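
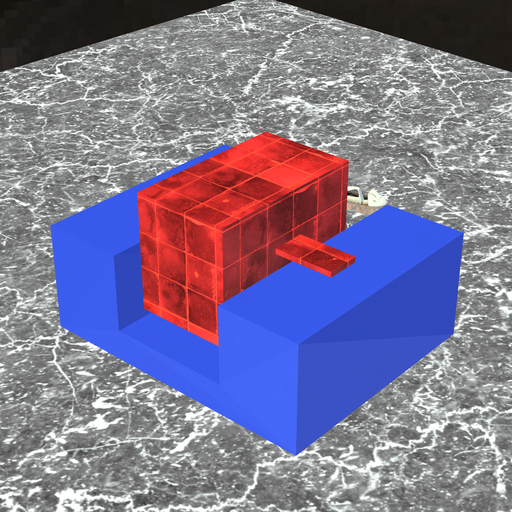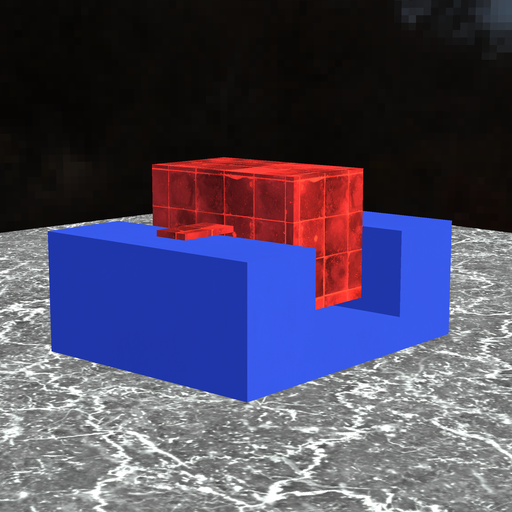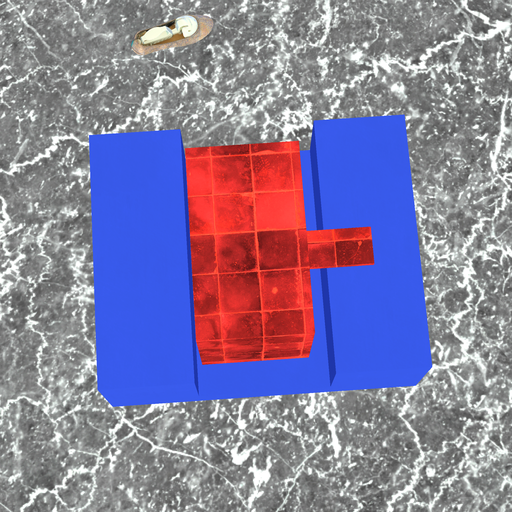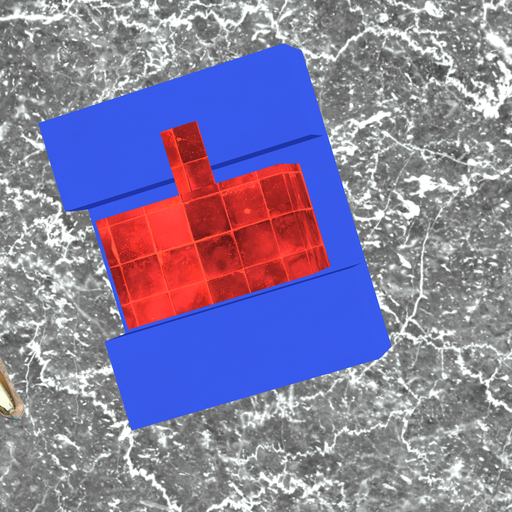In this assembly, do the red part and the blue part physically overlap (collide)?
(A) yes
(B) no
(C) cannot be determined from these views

(B) no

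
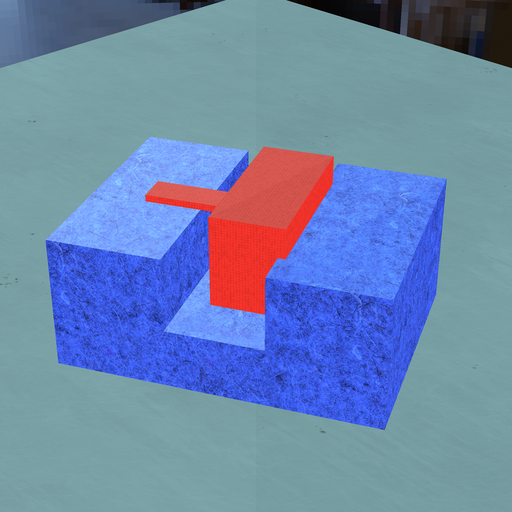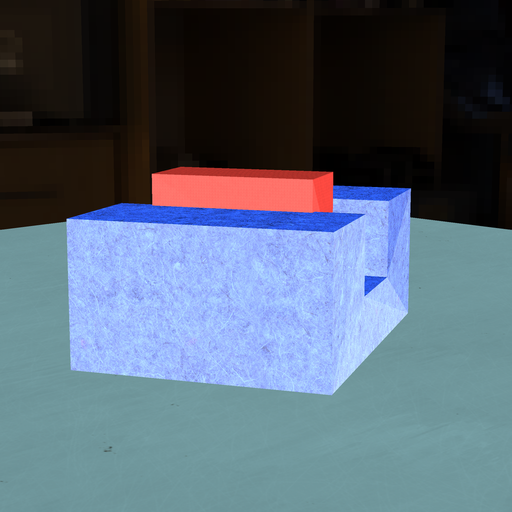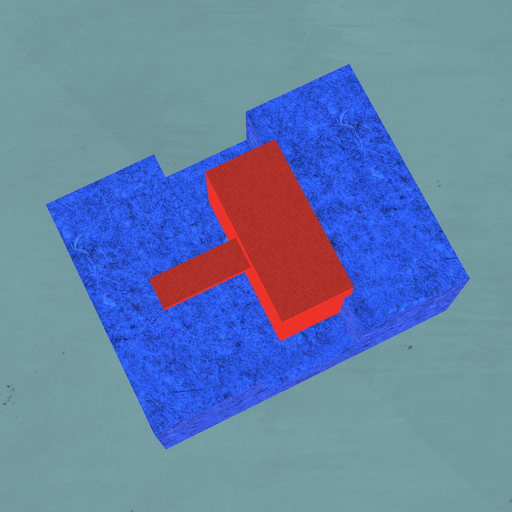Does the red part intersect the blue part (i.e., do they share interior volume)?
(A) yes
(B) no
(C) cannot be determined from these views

(A) yes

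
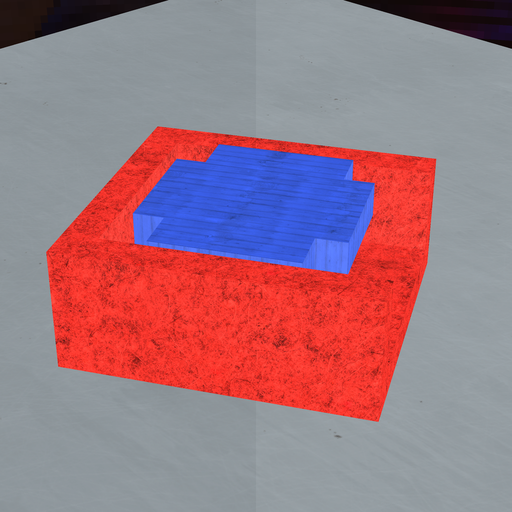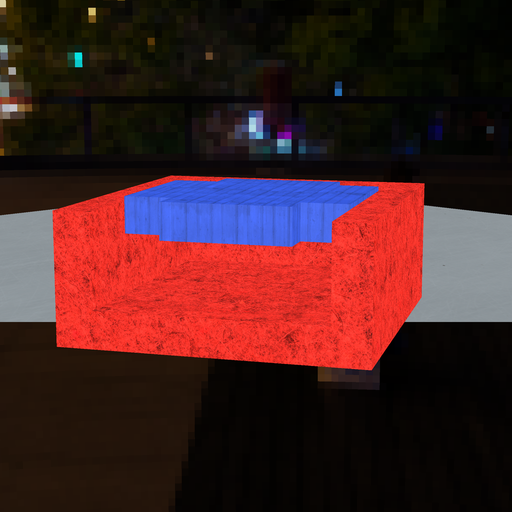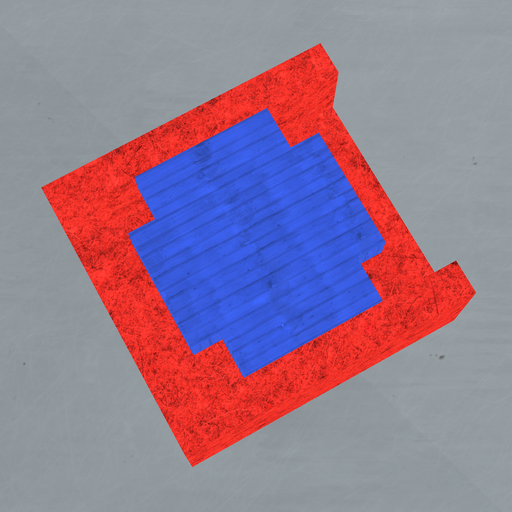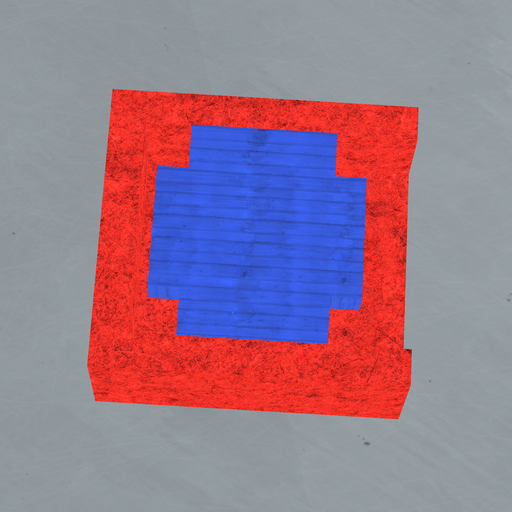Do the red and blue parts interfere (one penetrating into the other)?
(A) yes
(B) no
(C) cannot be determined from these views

(B) no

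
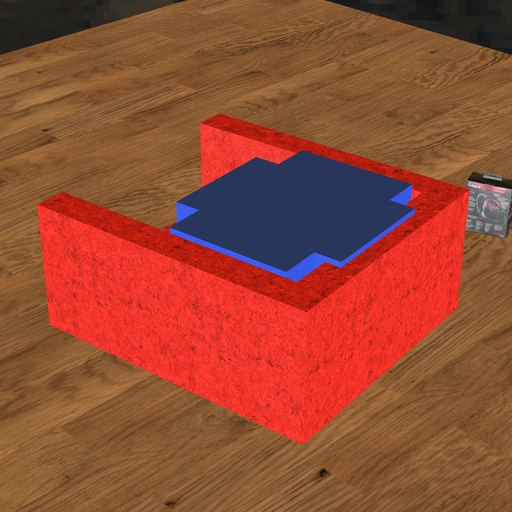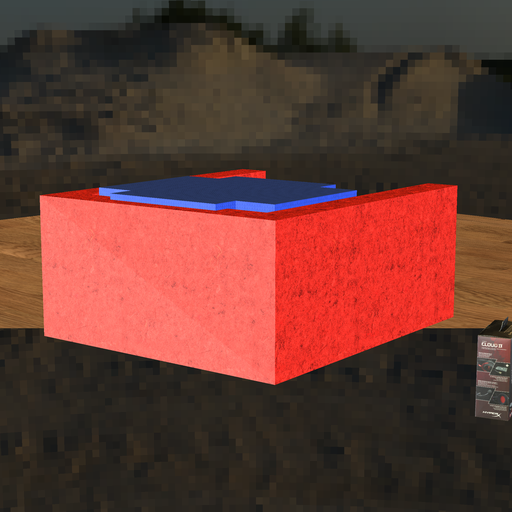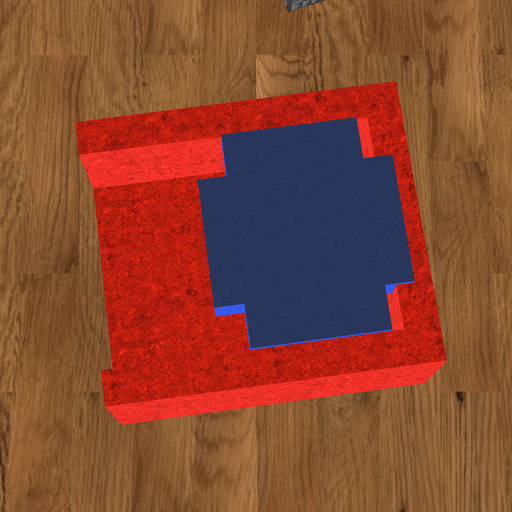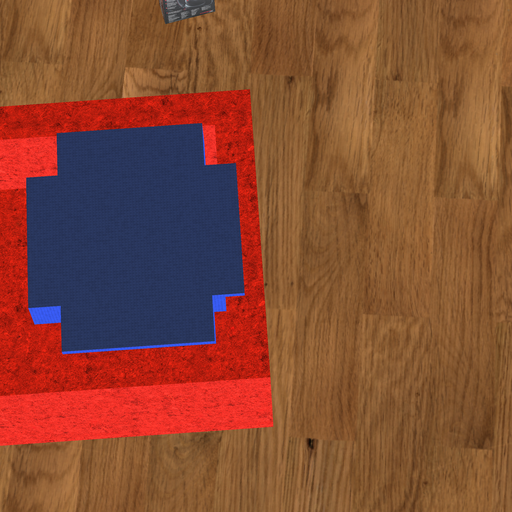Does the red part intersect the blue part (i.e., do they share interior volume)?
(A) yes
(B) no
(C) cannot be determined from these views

(A) yes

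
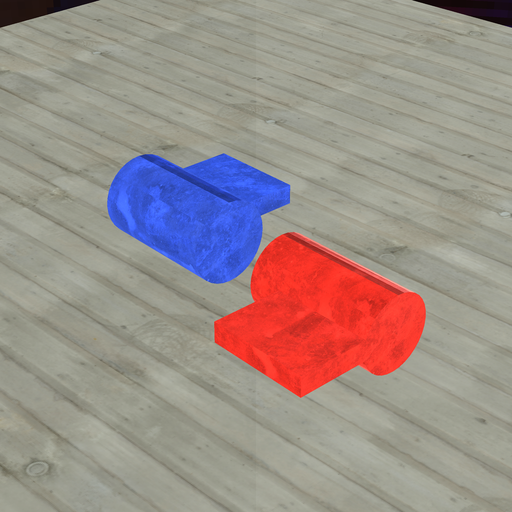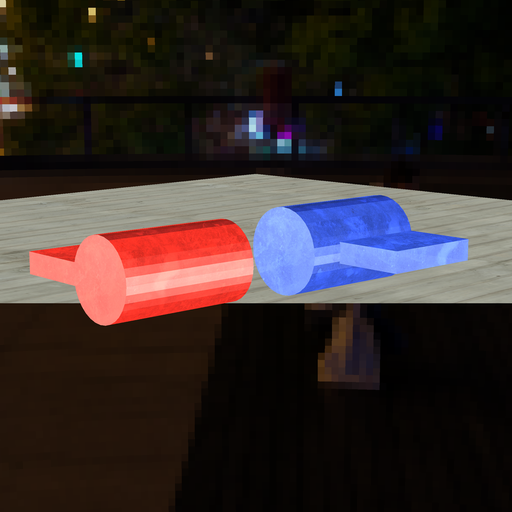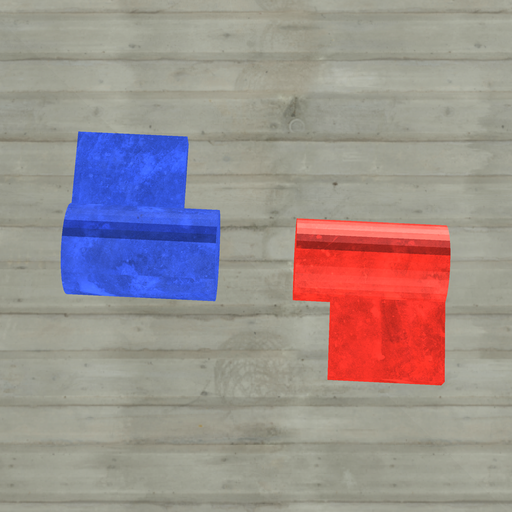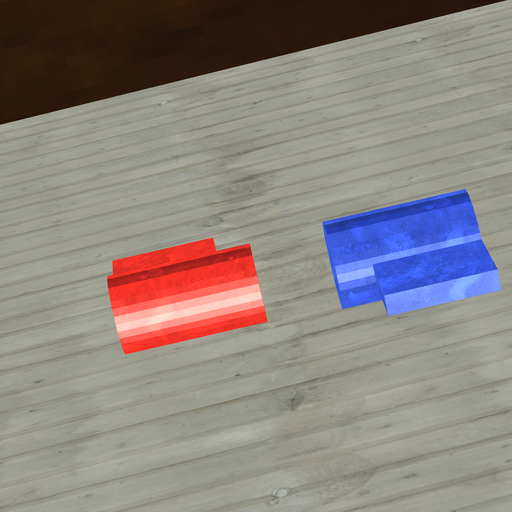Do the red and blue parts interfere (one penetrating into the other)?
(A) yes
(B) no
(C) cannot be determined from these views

(B) no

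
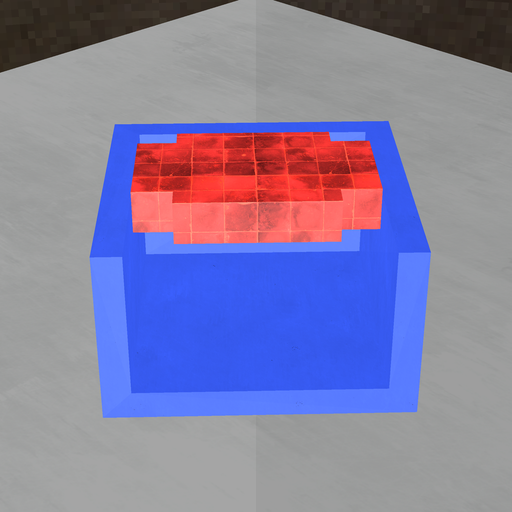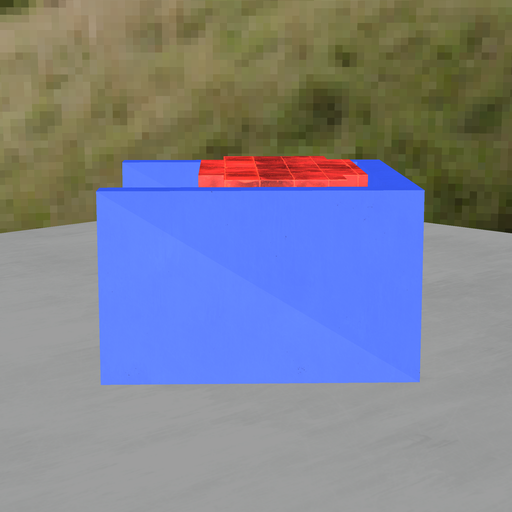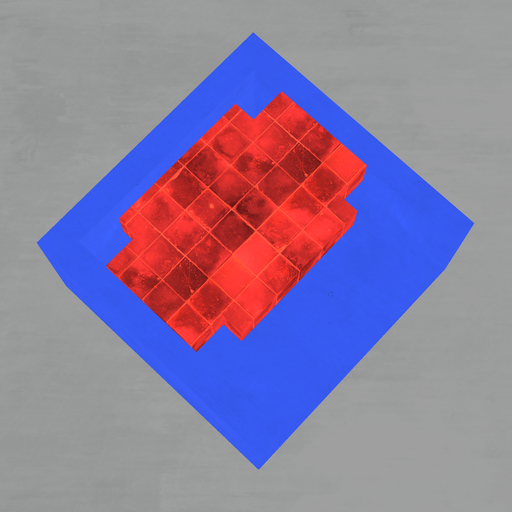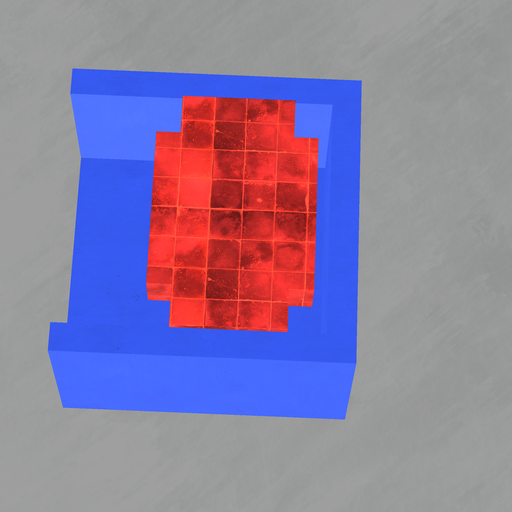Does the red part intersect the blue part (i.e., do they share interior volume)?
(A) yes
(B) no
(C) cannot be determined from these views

(B) no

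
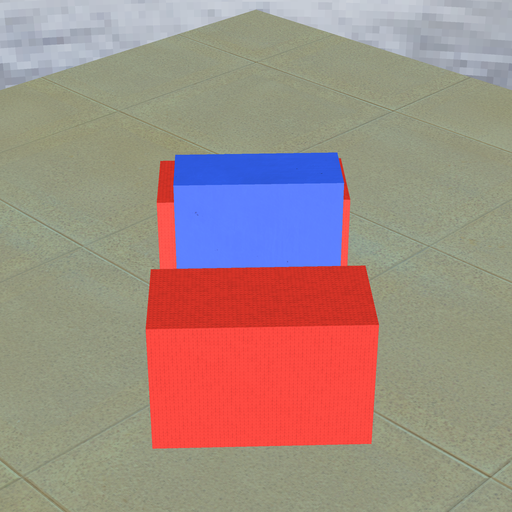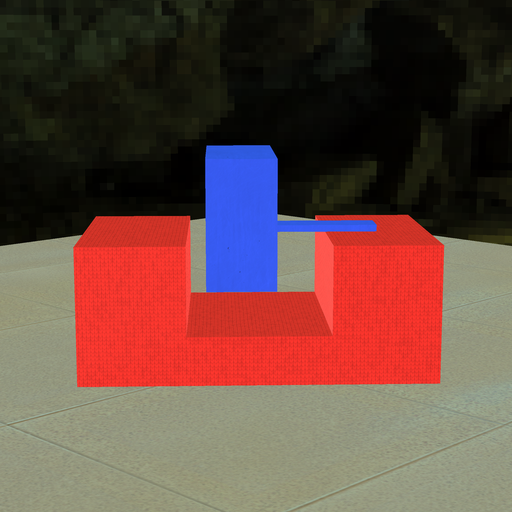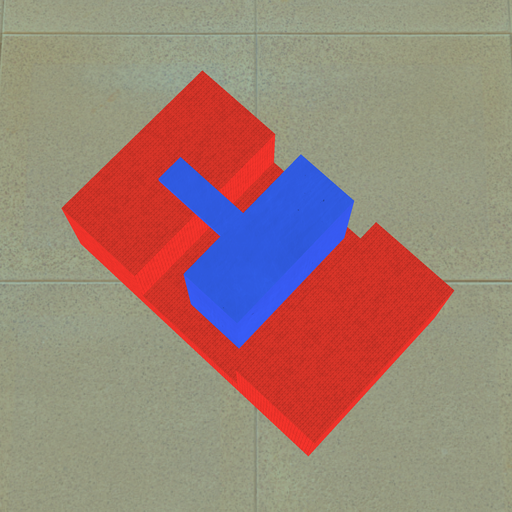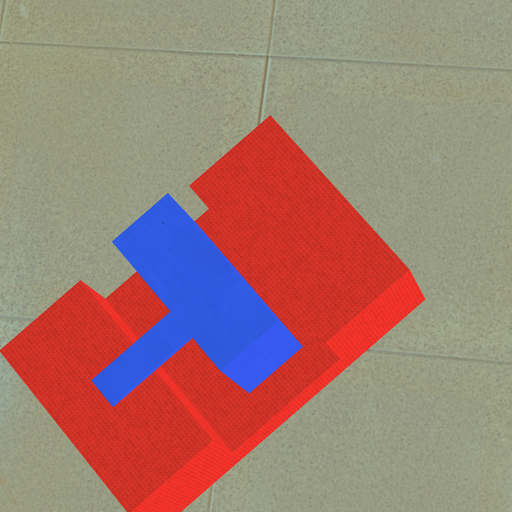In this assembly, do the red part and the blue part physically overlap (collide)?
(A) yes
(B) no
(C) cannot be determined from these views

(B) no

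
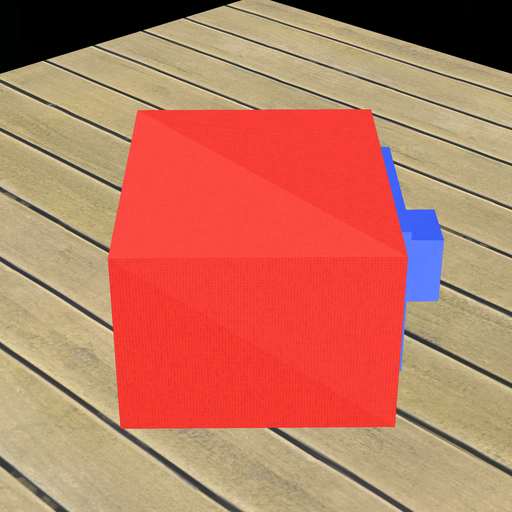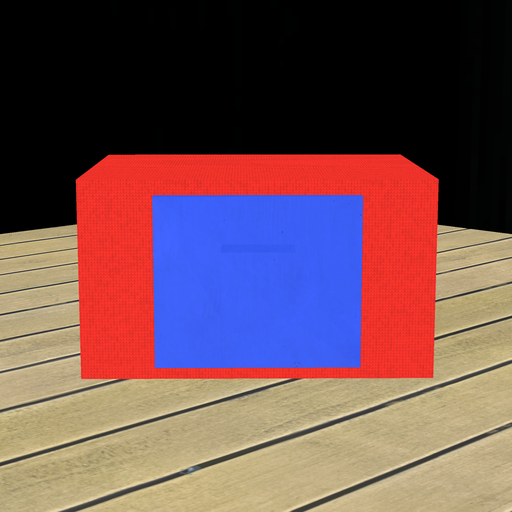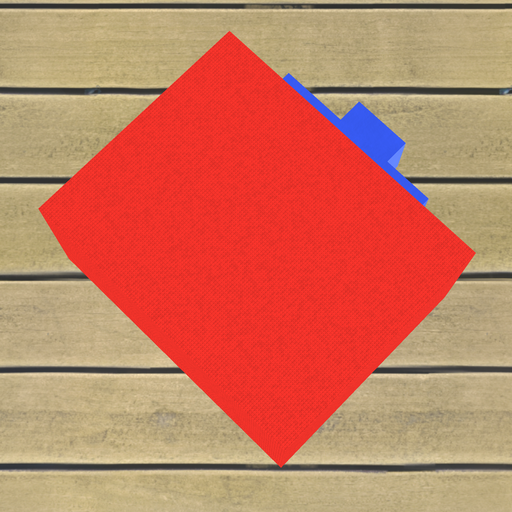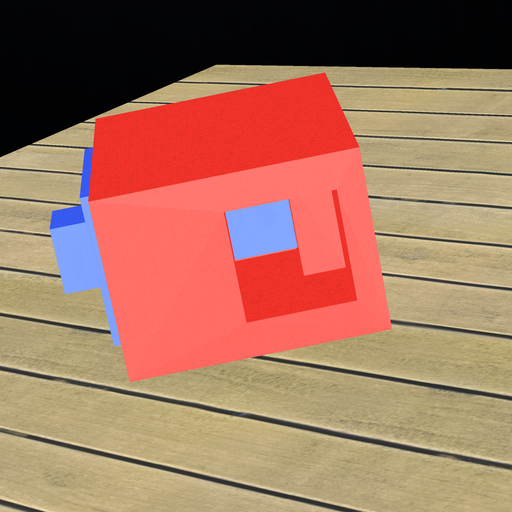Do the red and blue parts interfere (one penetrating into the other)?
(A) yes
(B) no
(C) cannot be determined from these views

(A) yes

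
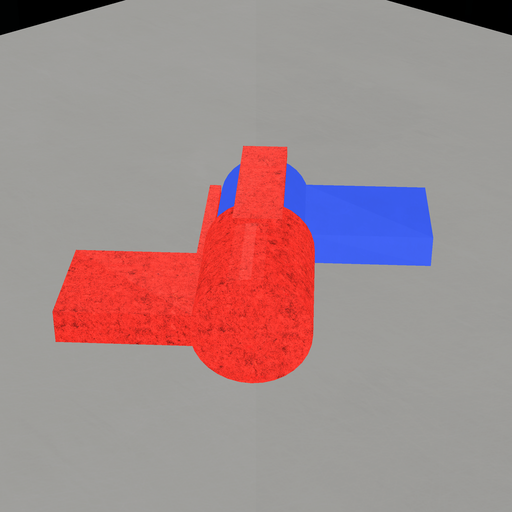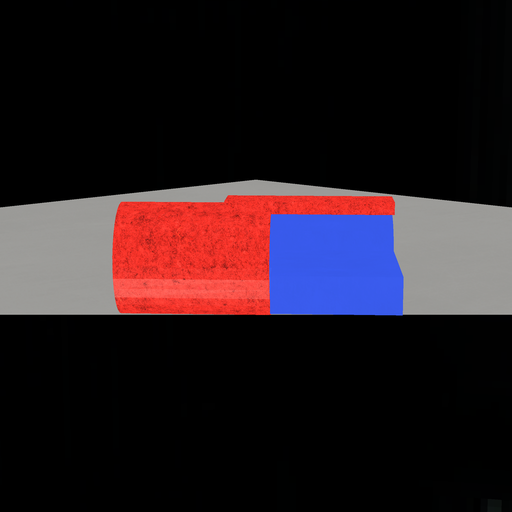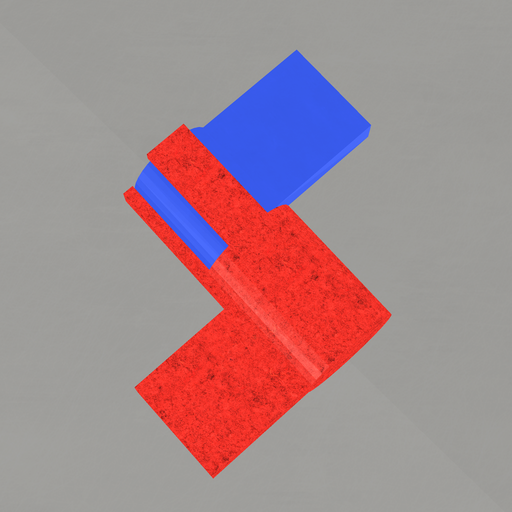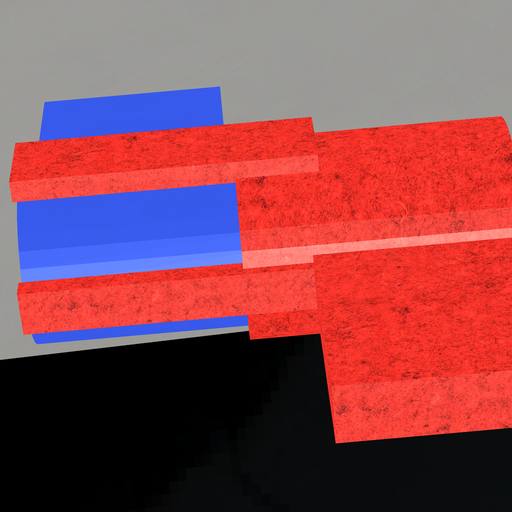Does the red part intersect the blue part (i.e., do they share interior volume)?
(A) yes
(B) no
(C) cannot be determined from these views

(A) yes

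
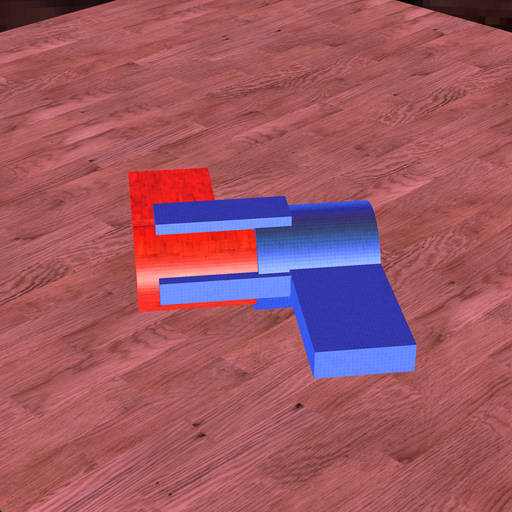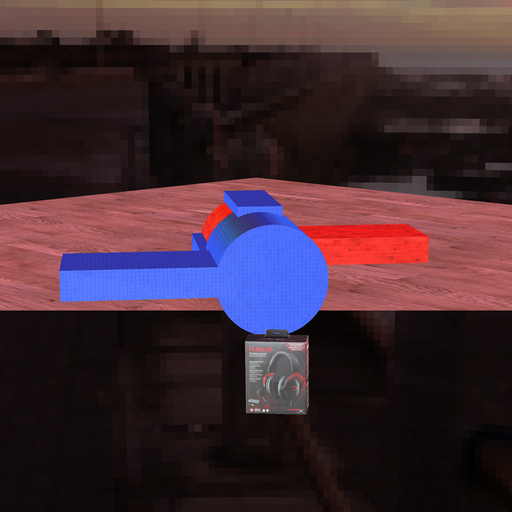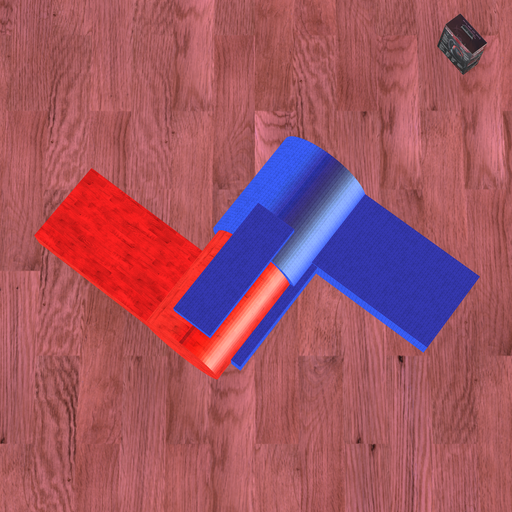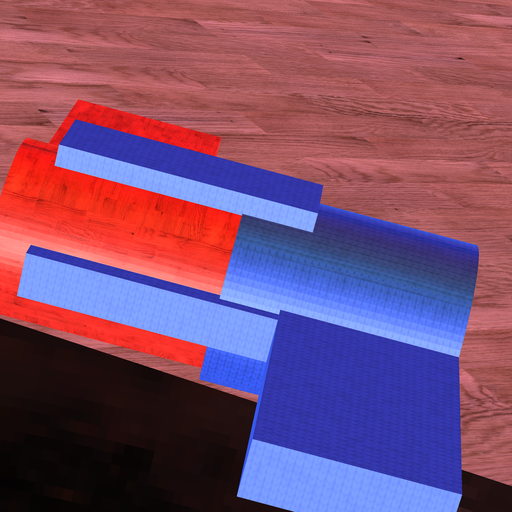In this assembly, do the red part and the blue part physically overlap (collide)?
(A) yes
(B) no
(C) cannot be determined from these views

(A) yes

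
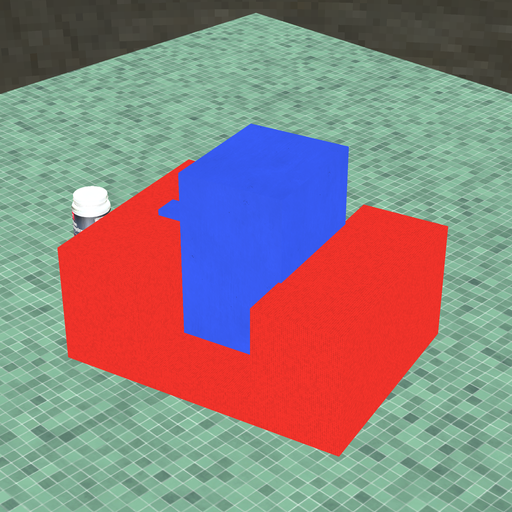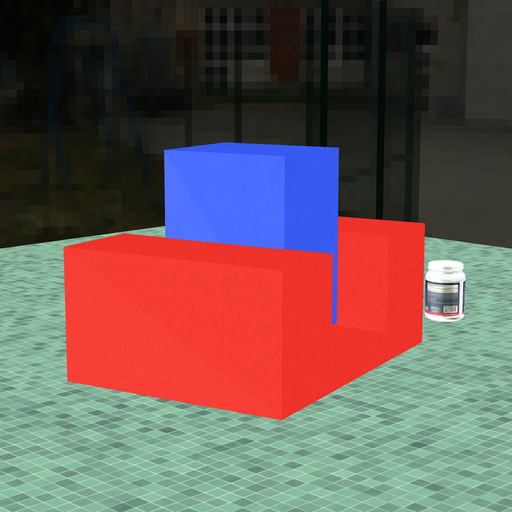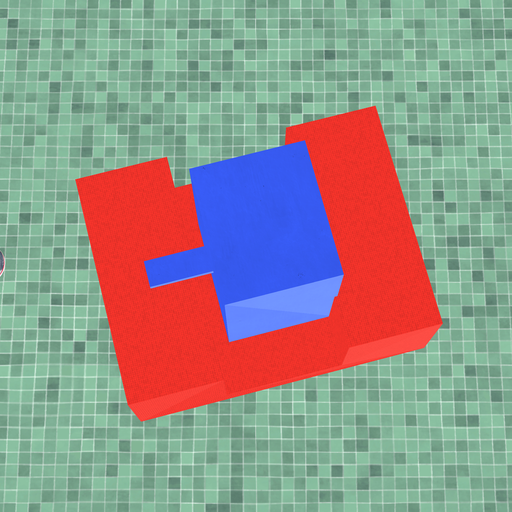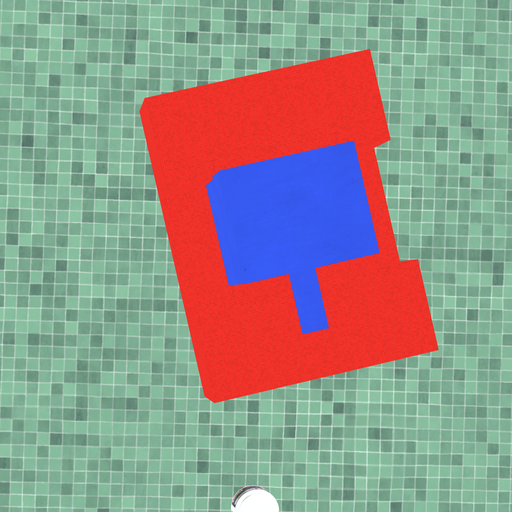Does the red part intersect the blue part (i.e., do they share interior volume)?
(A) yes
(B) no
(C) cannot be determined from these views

(A) yes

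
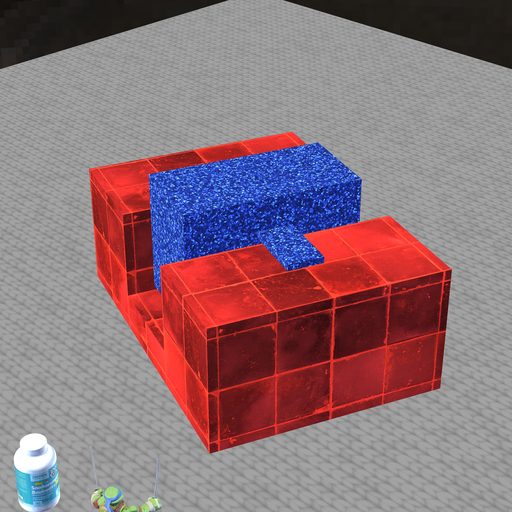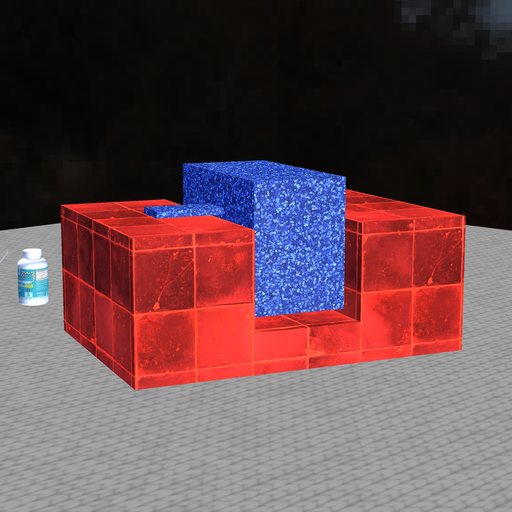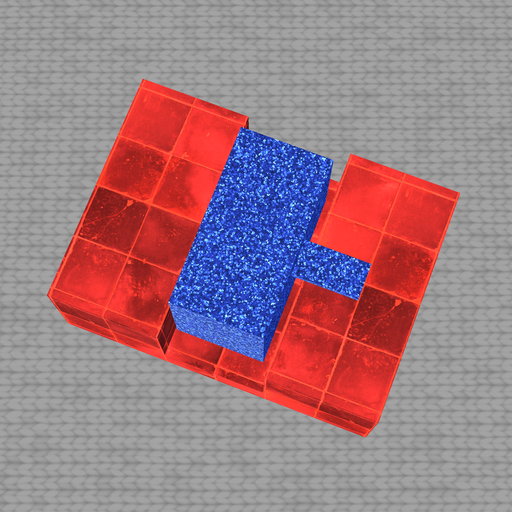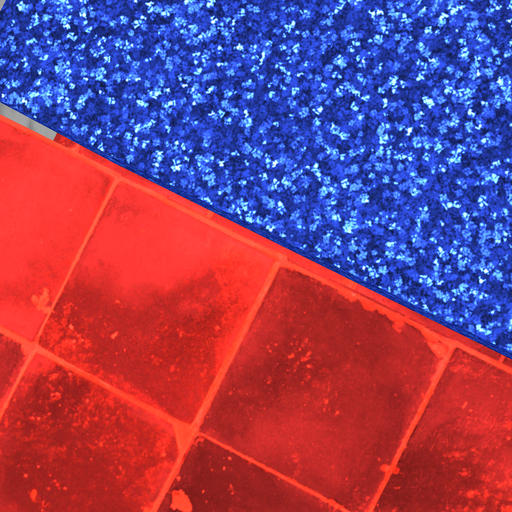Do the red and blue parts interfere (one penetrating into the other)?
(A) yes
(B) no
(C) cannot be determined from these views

(B) no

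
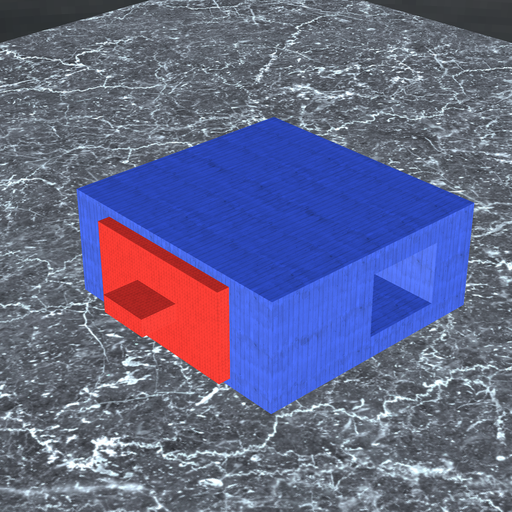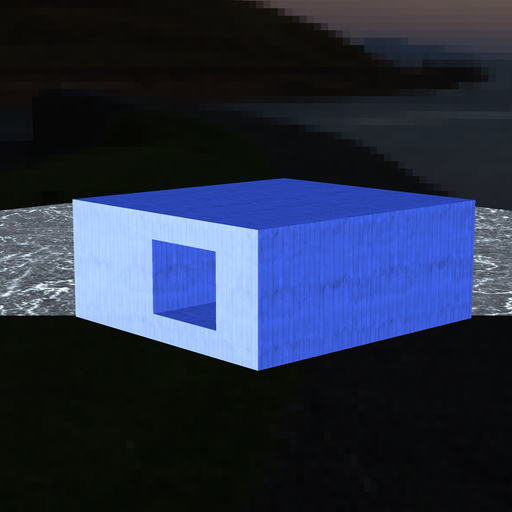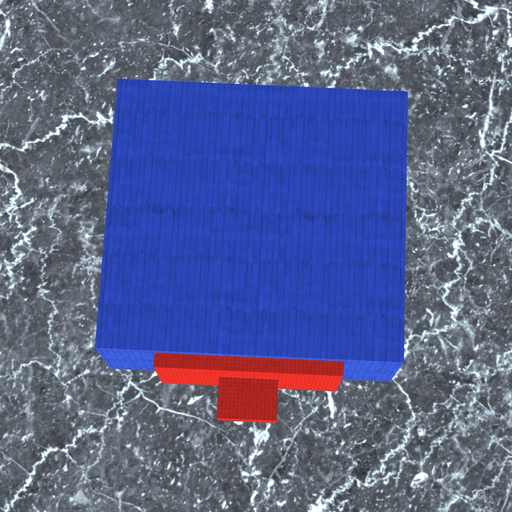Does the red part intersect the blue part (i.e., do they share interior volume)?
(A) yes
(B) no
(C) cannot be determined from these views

(C) cannot be determined from these views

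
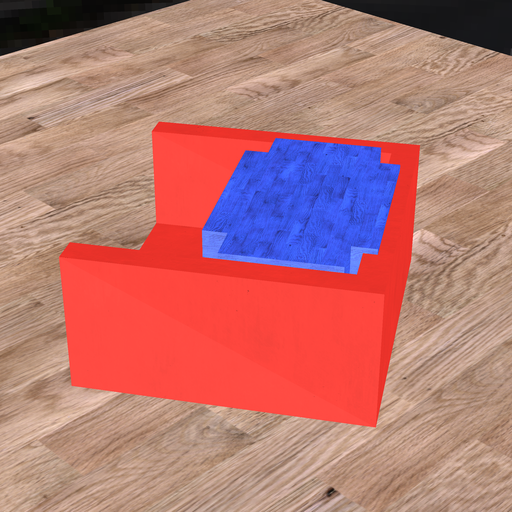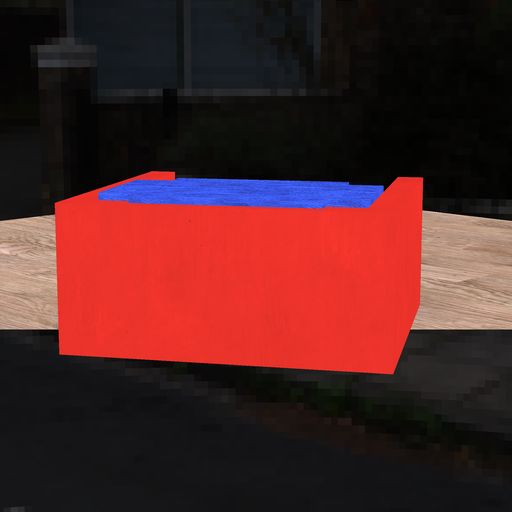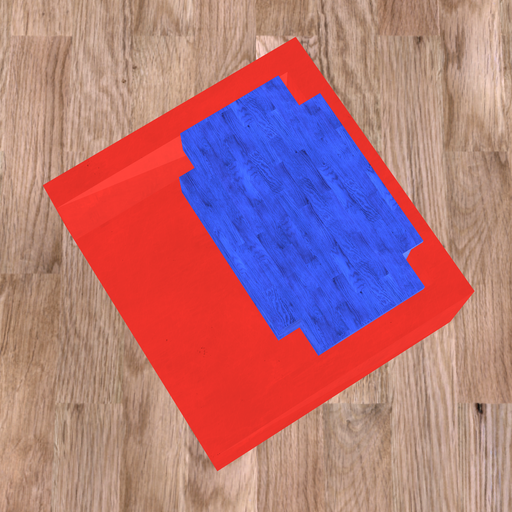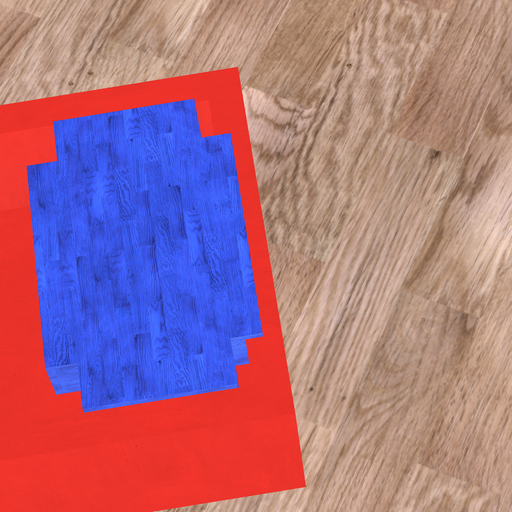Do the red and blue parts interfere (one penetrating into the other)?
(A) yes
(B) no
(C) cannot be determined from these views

(A) yes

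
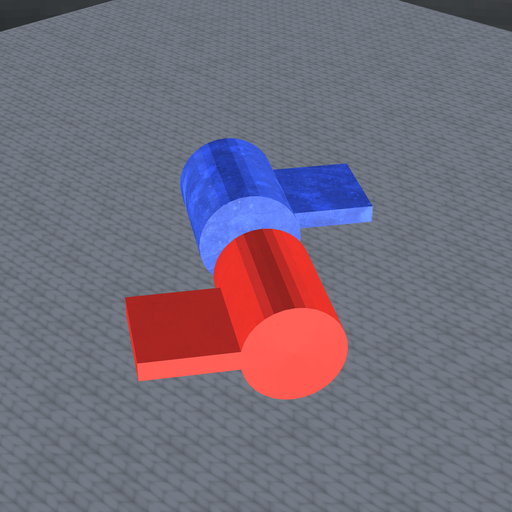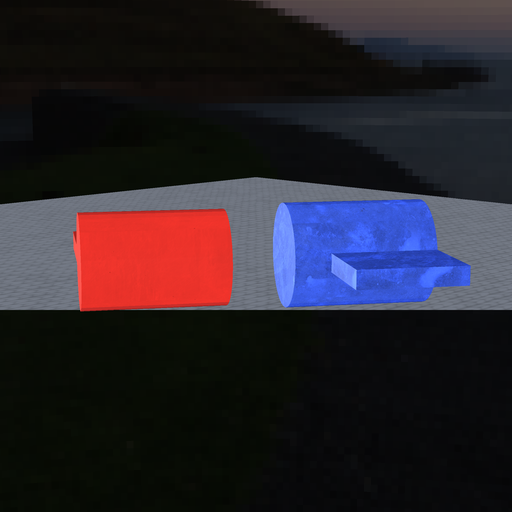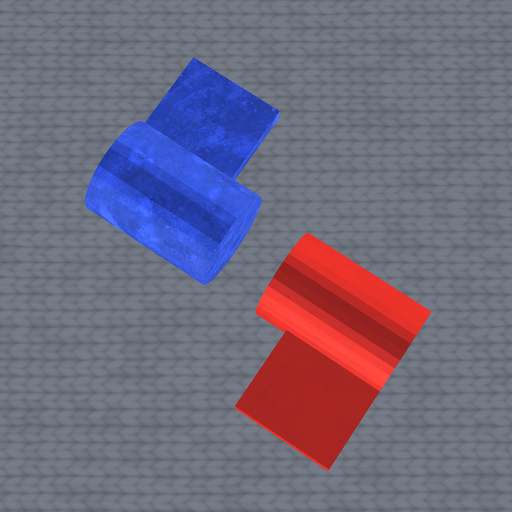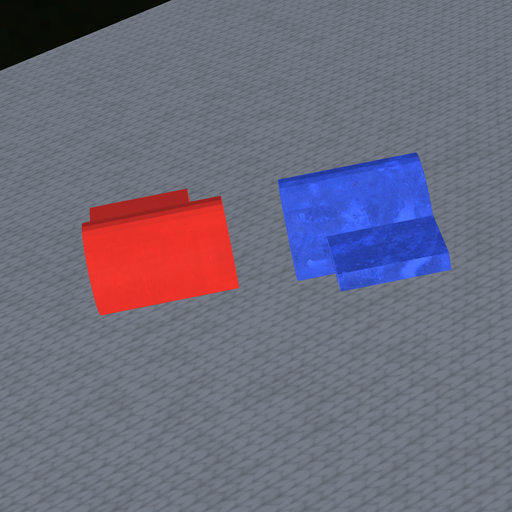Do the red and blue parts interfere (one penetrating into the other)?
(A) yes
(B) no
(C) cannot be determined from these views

(B) no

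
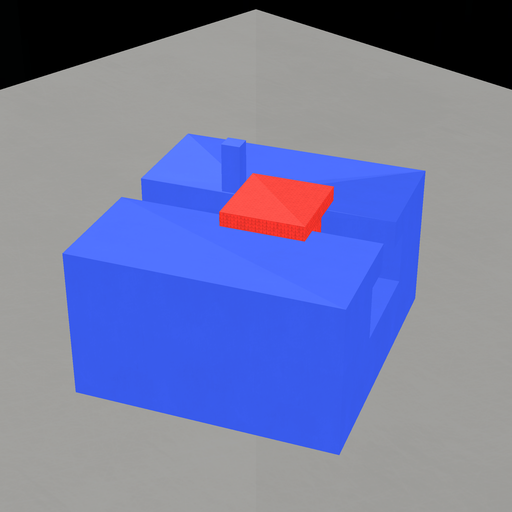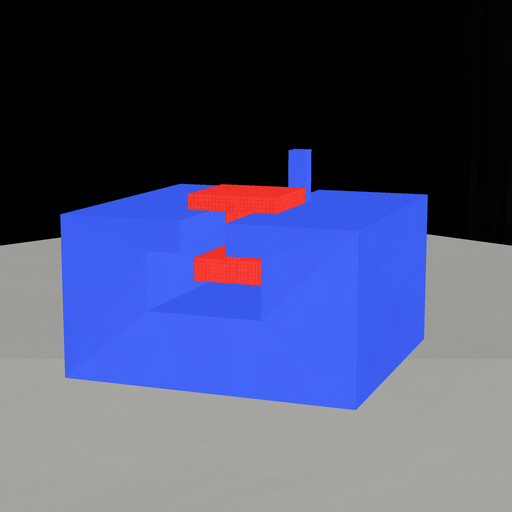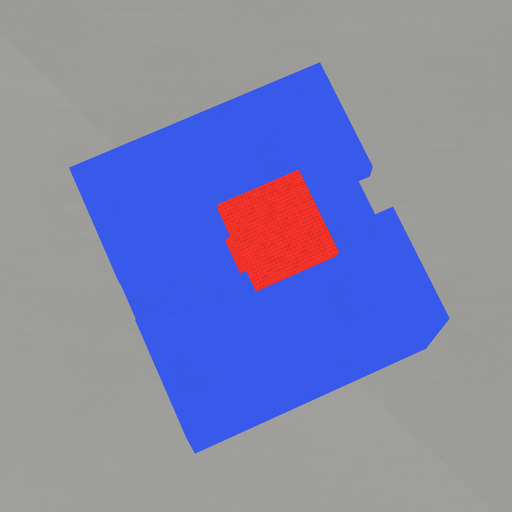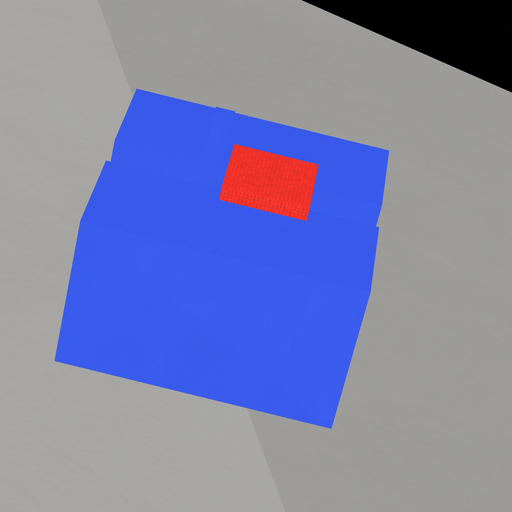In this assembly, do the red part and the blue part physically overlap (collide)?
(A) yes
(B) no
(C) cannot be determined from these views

(B) no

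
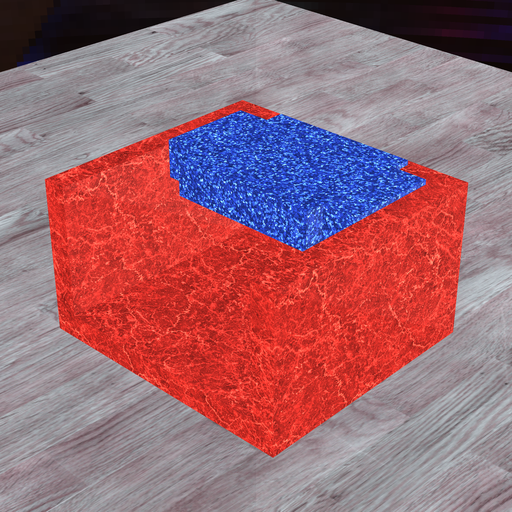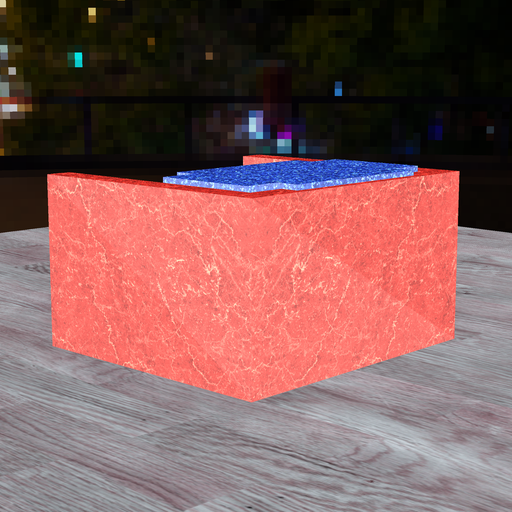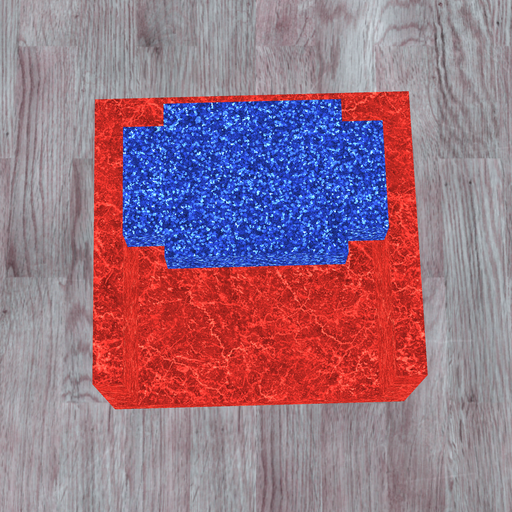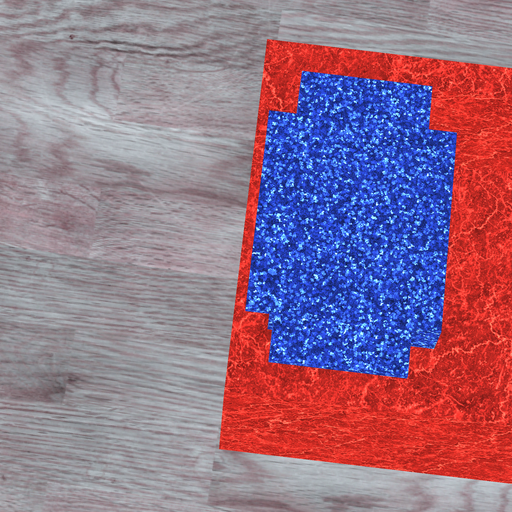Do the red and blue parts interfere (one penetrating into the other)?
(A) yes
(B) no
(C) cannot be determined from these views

(A) yes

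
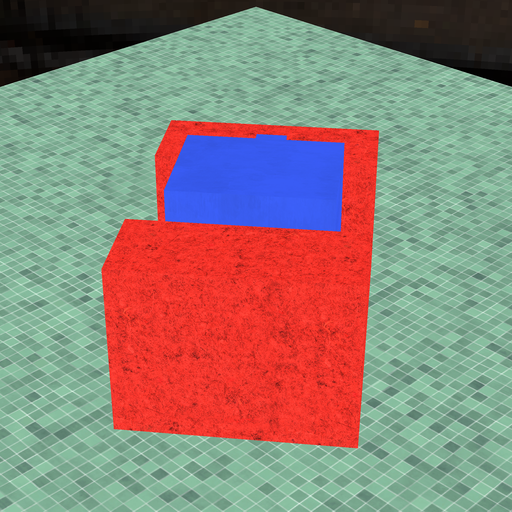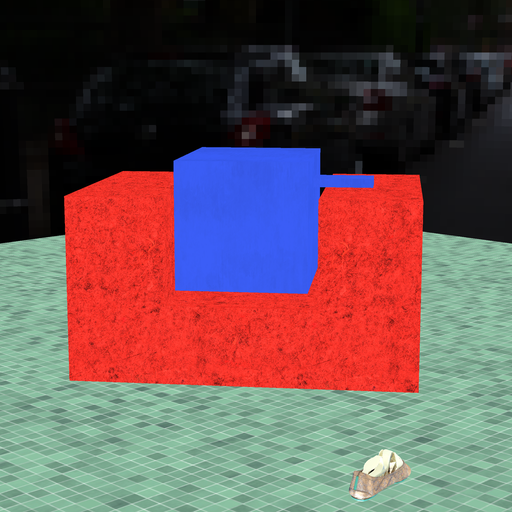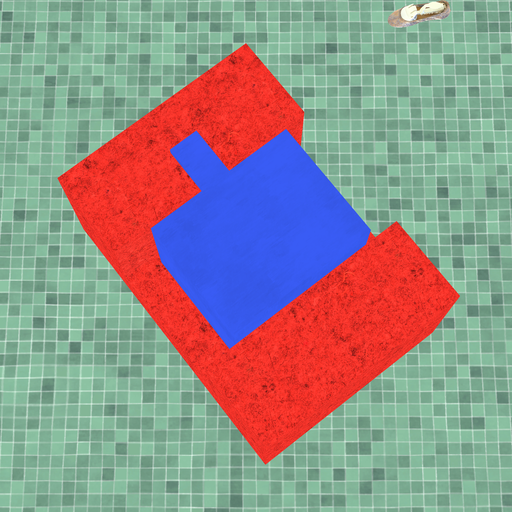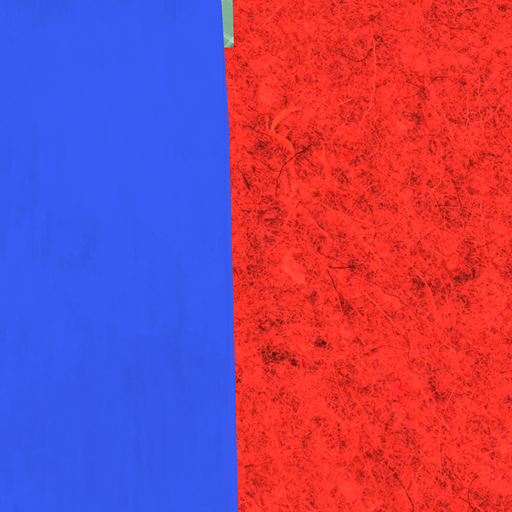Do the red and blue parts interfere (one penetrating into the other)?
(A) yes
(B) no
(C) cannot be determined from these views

(B) no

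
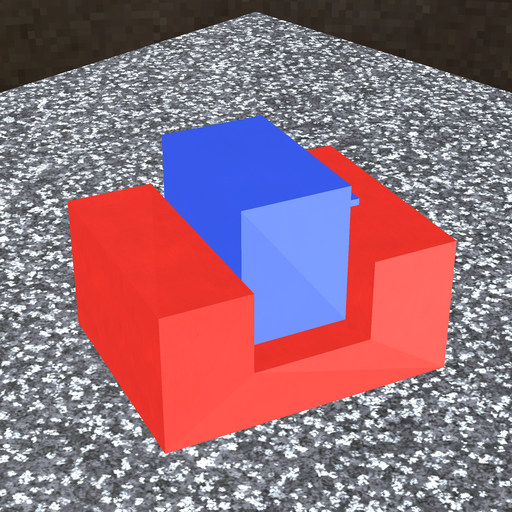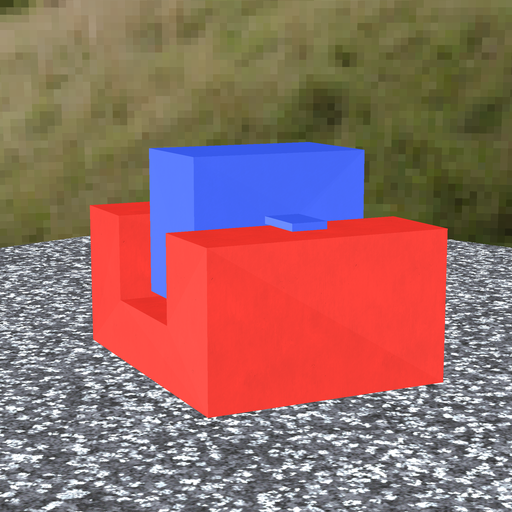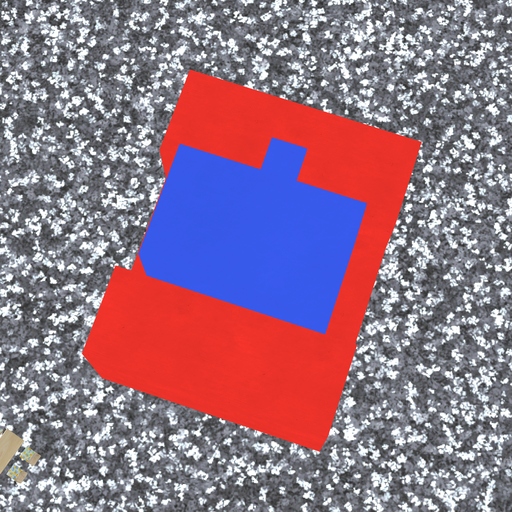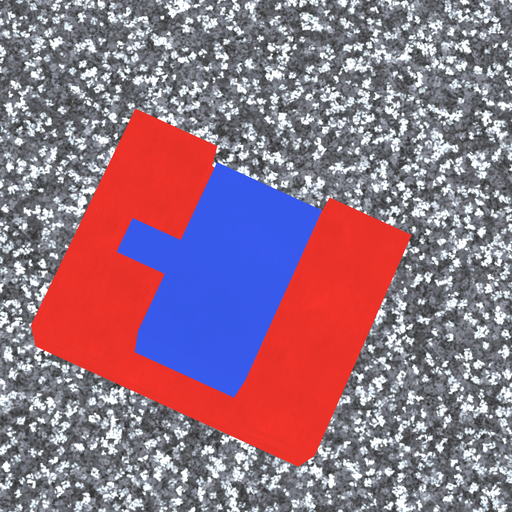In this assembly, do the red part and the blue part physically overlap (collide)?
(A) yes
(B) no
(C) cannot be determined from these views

(B) no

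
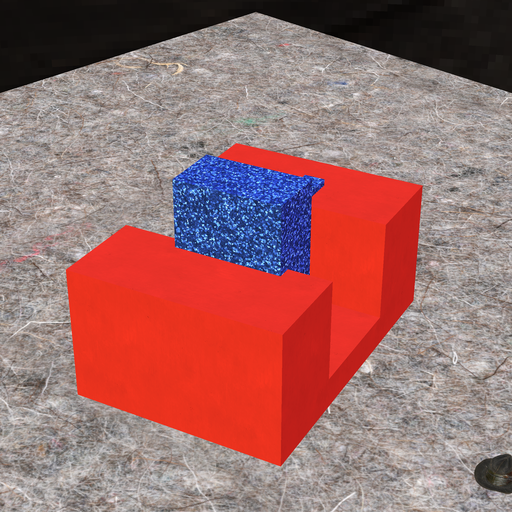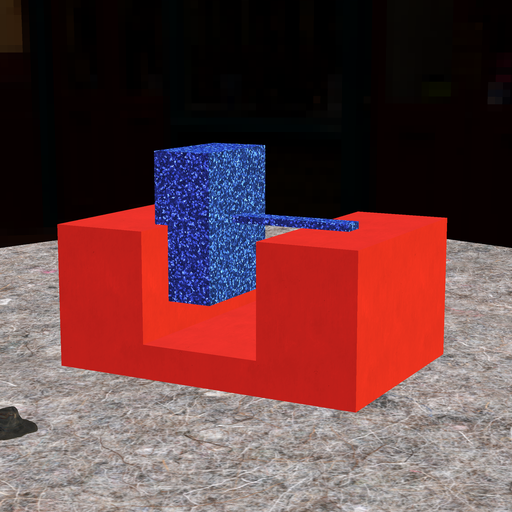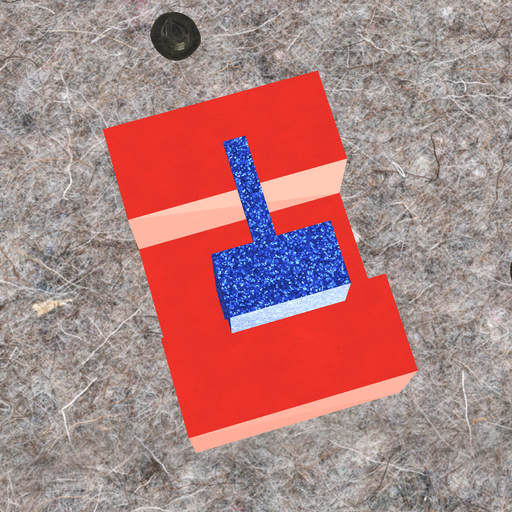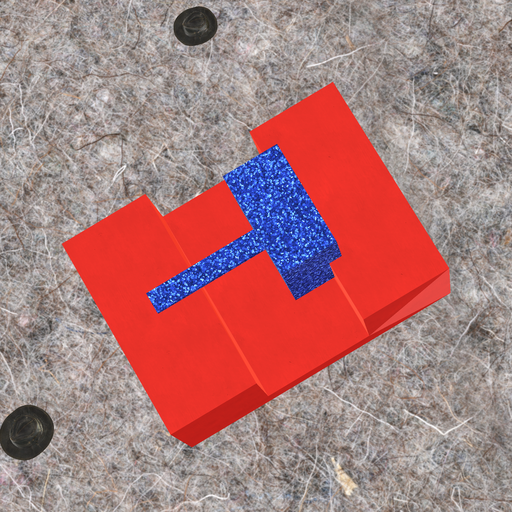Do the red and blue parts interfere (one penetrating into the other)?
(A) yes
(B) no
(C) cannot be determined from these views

(A) yes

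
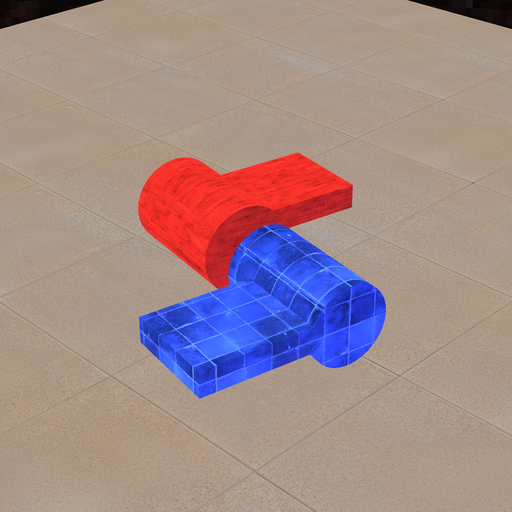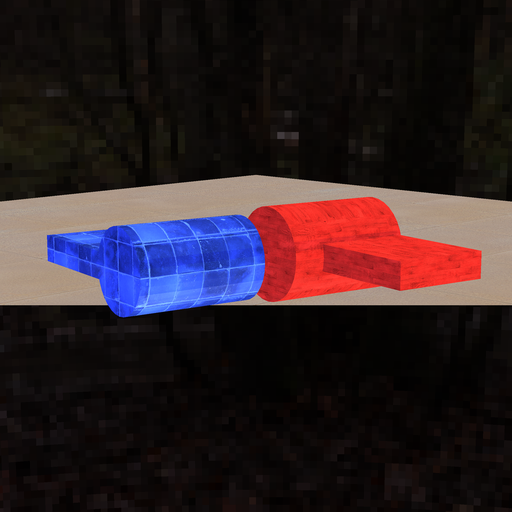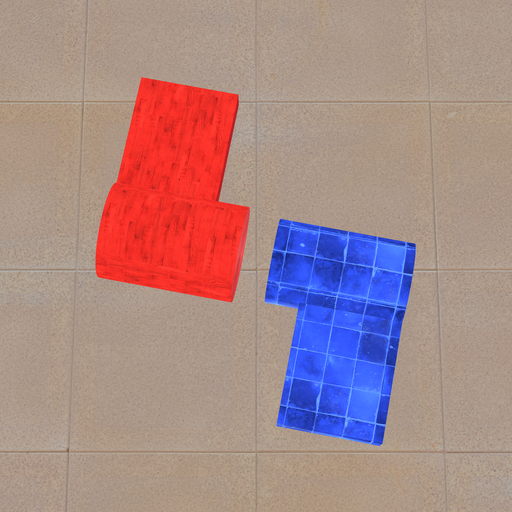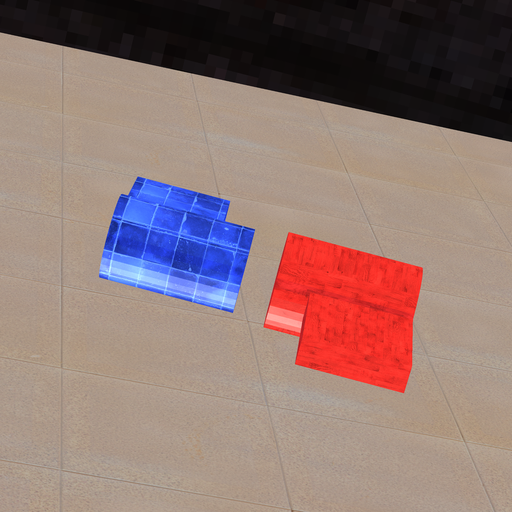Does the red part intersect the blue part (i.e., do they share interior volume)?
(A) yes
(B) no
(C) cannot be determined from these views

(B) no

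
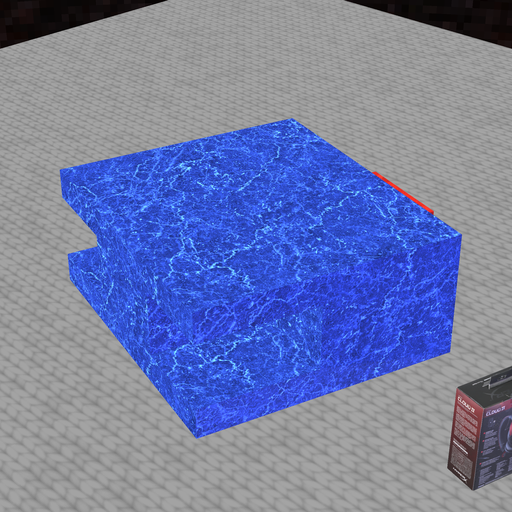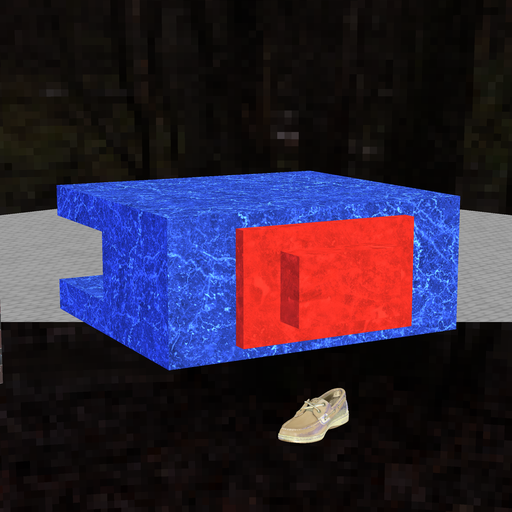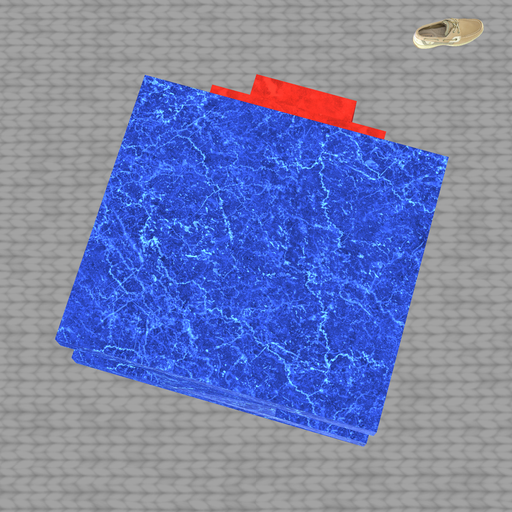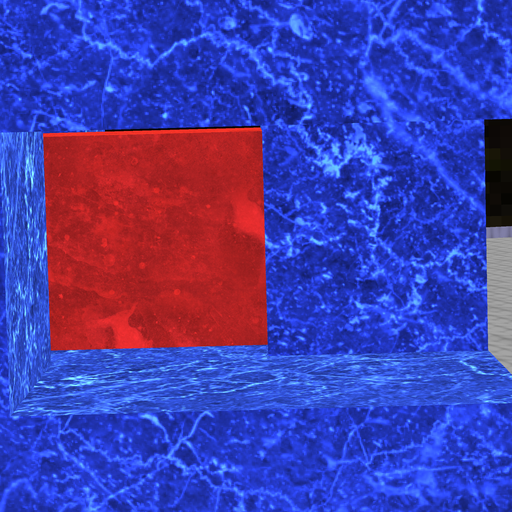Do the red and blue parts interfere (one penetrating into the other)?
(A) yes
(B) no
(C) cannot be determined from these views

(A) yes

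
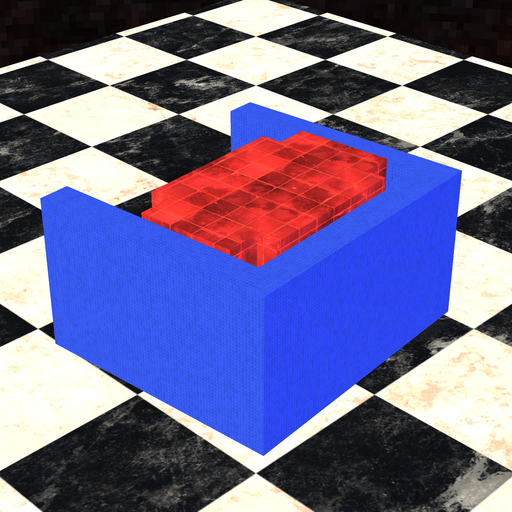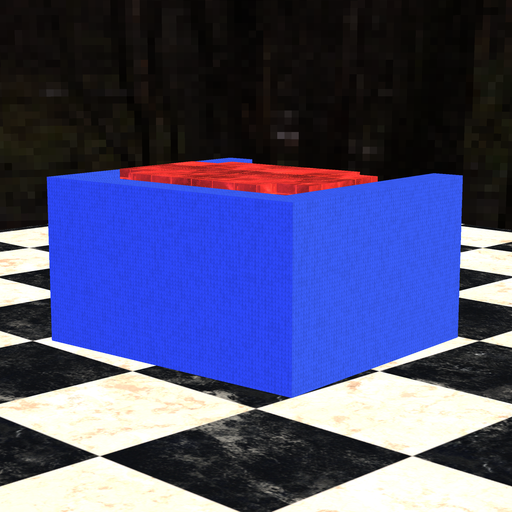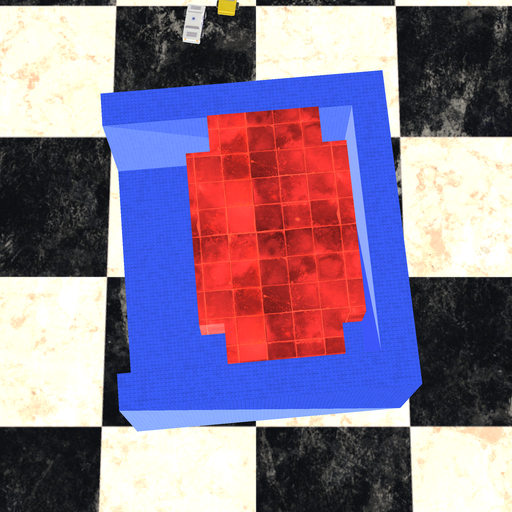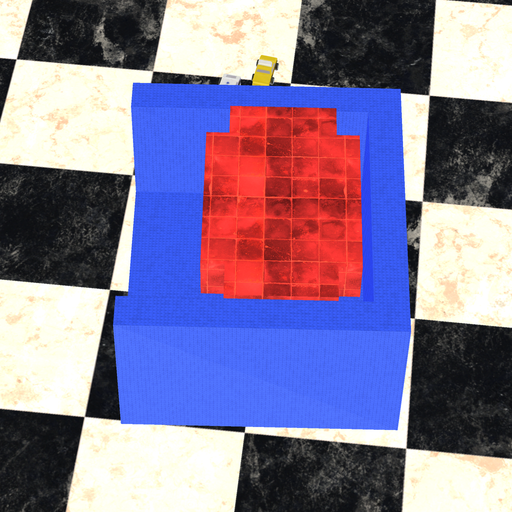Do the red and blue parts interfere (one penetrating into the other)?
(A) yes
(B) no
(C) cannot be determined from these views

(B) no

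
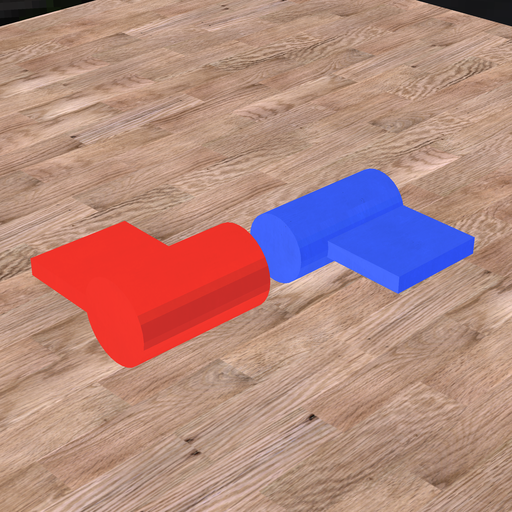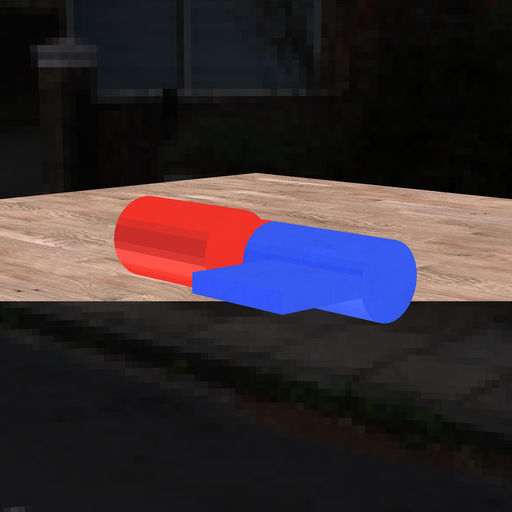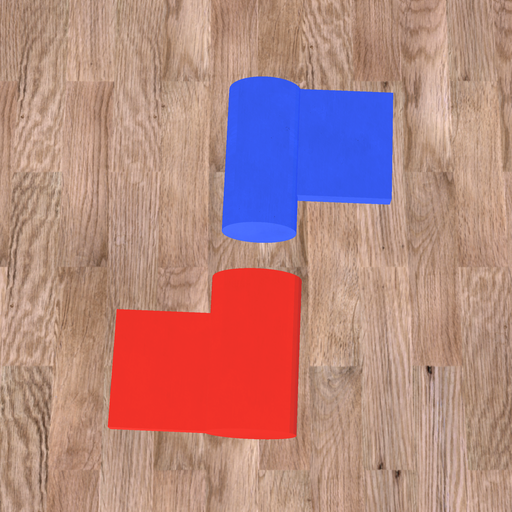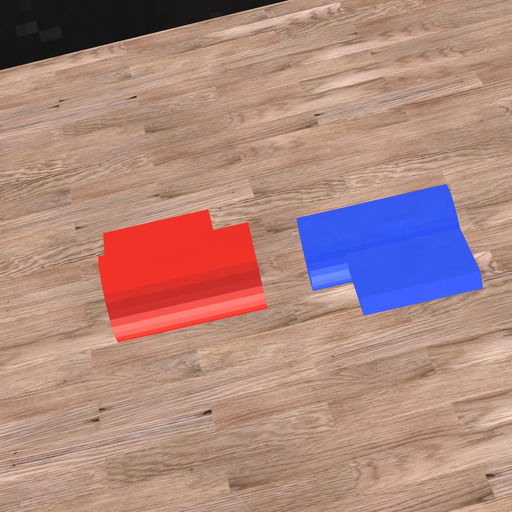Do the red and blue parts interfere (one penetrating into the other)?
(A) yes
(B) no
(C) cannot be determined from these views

(B) no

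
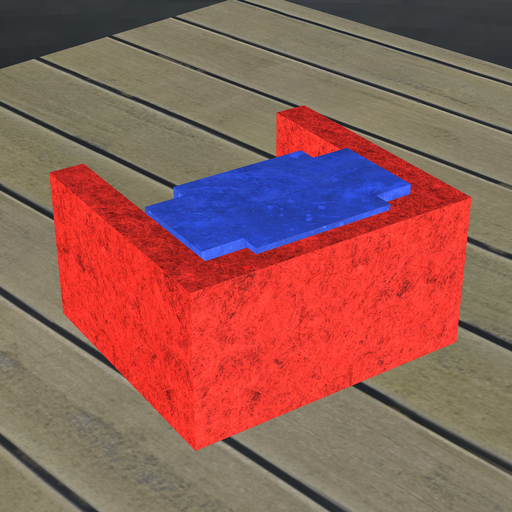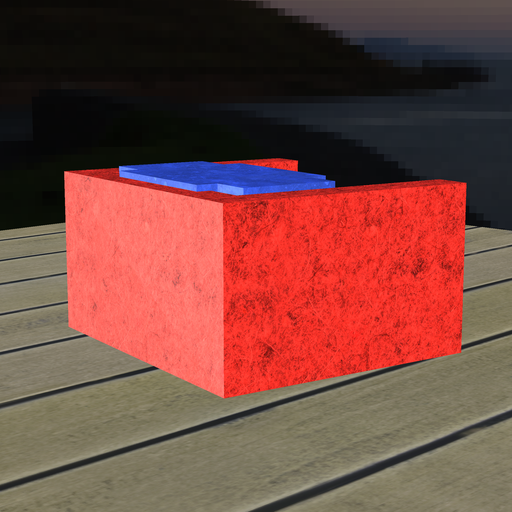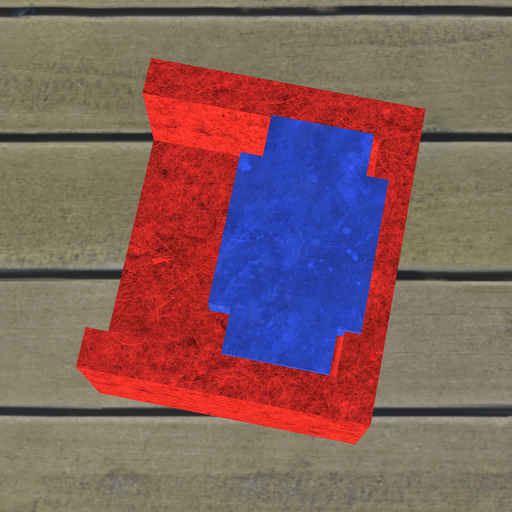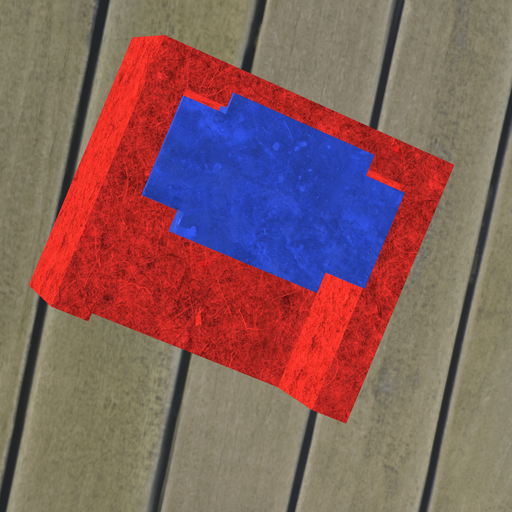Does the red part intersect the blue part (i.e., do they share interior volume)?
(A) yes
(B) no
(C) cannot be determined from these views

(A) yes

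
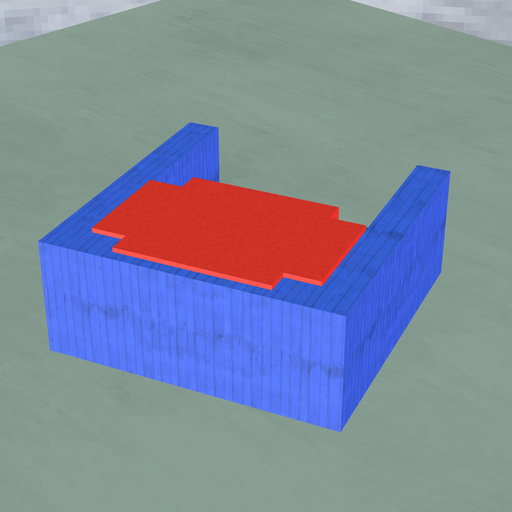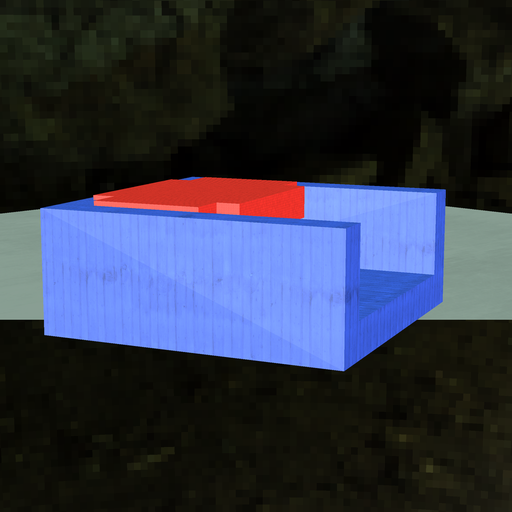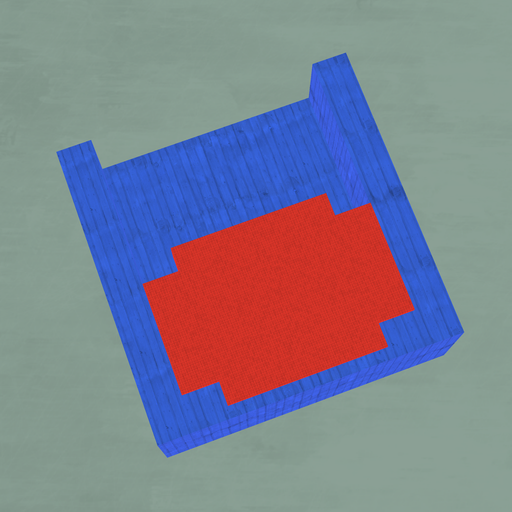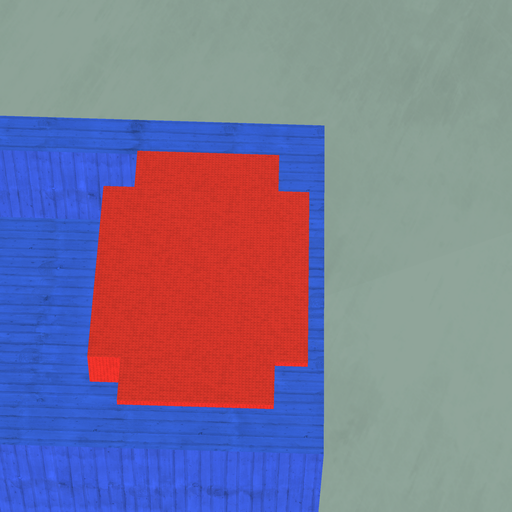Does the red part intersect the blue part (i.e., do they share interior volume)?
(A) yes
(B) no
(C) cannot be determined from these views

(A) yes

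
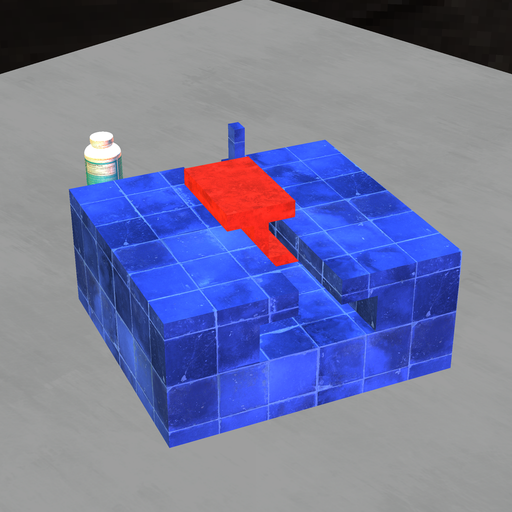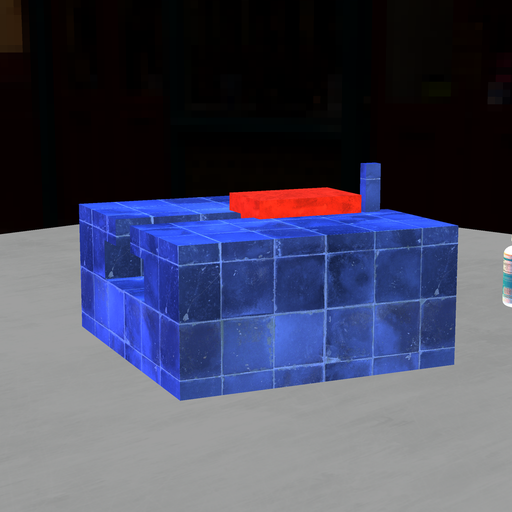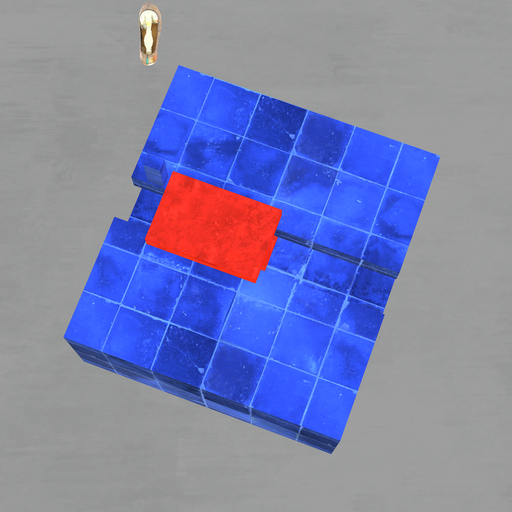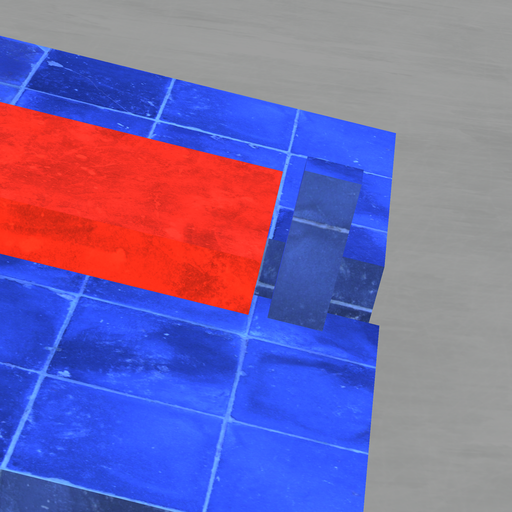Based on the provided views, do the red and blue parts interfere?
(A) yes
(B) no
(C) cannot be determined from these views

(B) no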